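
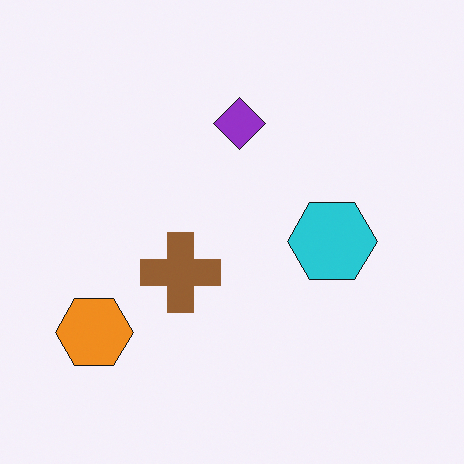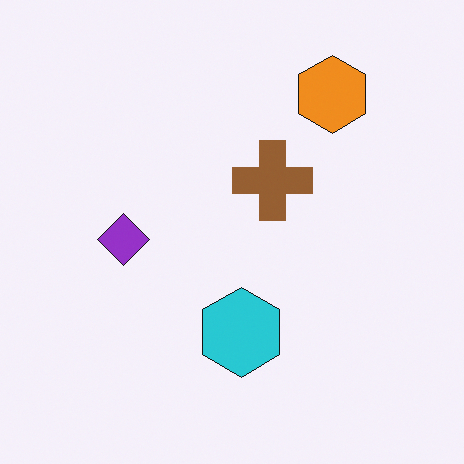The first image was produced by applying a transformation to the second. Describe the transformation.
The transformation is: transposed (reflected across the top-left ↔ bottom-right diagonal).

Shapes have swapped their row and column positions — what was in the top-right is now in the bottom-left — a diagonal reflection.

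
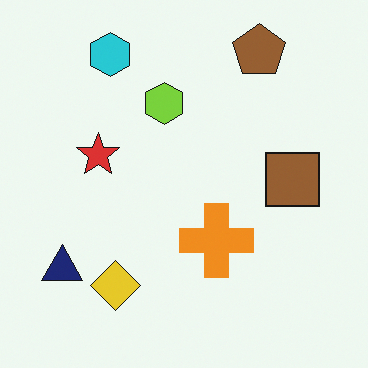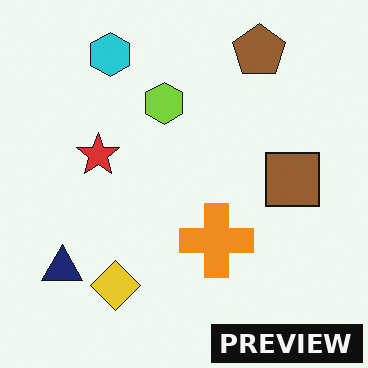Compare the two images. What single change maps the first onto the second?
The second image is the first watermarked with the text "PREVIEW" in the lower-right corner.

A dark label reading "PREVIEW" appears in the lower-right corner.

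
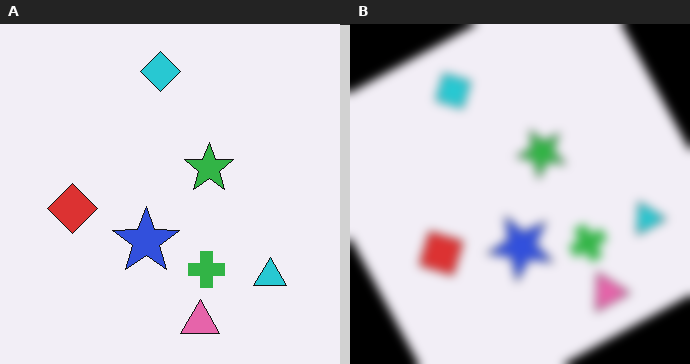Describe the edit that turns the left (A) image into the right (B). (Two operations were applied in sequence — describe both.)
This is the original image rotated counter-clockwise by a clearly visible amount, then strongly gaussian-blurred.

Every shape is tilted by the same angle and the image corners show triangular fill wedges — a whole-image rotation by a non-right angle. Shape edges and outlines are uniformly softened across the whole image.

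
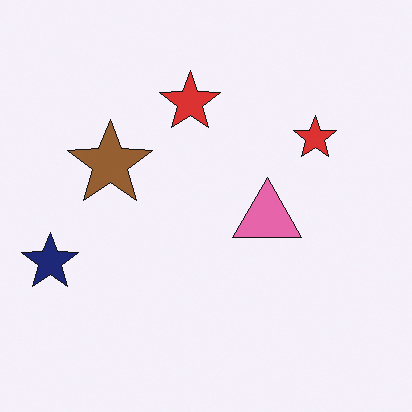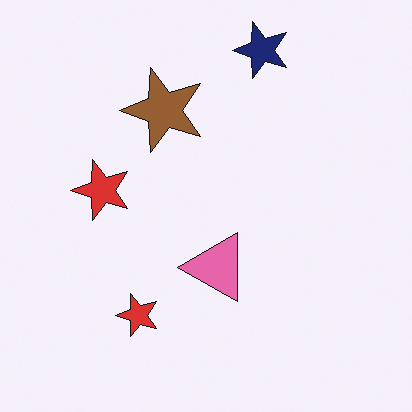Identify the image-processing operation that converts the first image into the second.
Transposed (reflected across the top-left ↔ bottom-right diagonal).

Shapes have swapped their row and column positions — what was in the top-right is now in the bottom-left — a diagonal reflection.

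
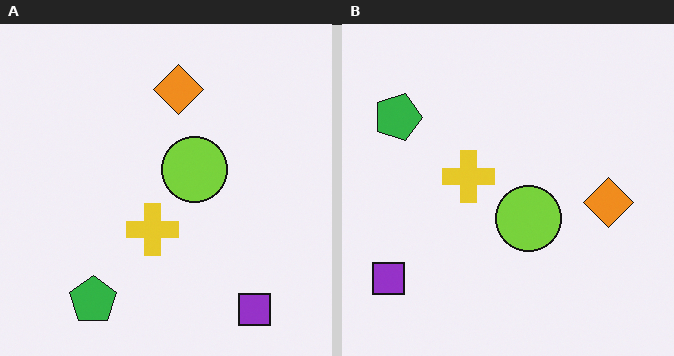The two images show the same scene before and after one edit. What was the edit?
It was rotated 90° clockwise.

The purple square sits in the bottom-right of the left (A) image and the bottom-left of the right (B) — consistent with a whole-image 90° clockwise rotation.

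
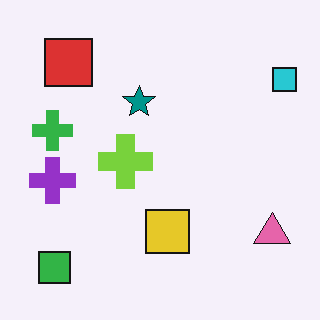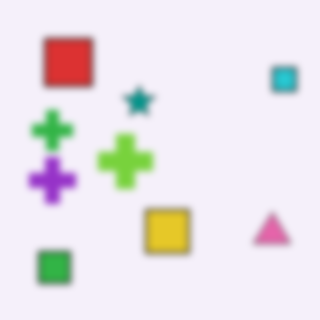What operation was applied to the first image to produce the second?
It was moderately blurred.

Shape edges and outlines are uniformly softened across the whole image.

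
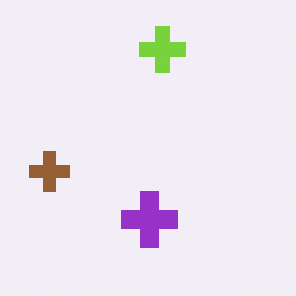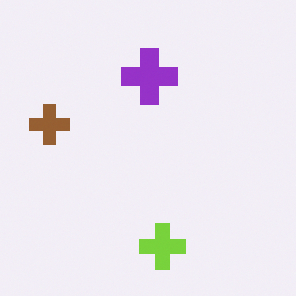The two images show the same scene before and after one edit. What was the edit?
The second image is the first flipped vertically (top ↔ bottom).

The lime cross is in the top of the first image and the bottom of the second — shapes on opposite sides of the horizontal midline have swapped in a mirror flip.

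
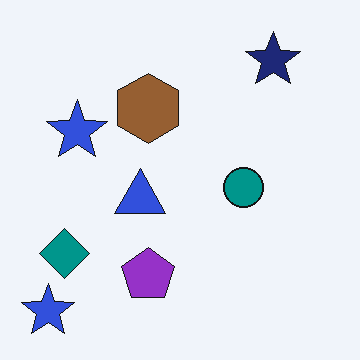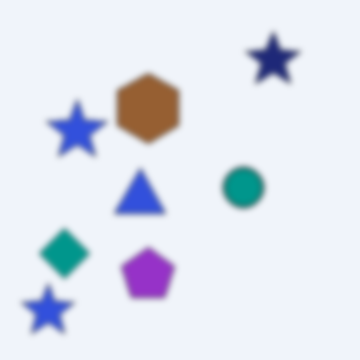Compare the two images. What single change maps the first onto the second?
The second image is the first noticeably gaussian-blurred.

Shape edges and outlines are uniformly softened across the whole image.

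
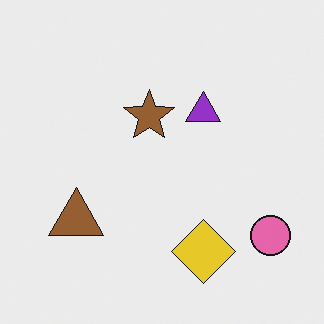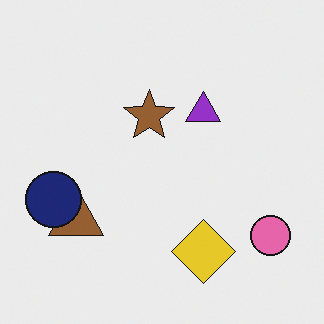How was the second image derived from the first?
This is the original image overlaid with an additional navy circle.

A navy circle appears in the second image that is absent from the first.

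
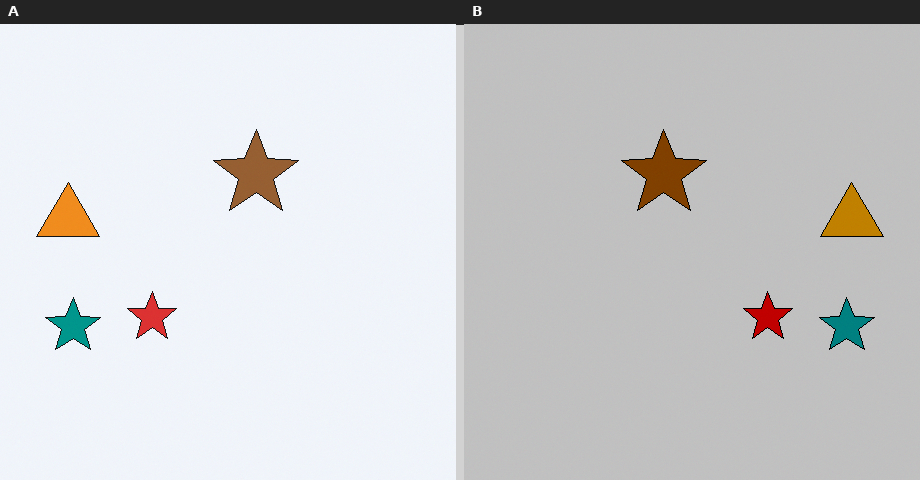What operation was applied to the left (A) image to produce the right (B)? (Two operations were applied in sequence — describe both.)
The transformation is: aggressively posterized, then flipped horizontally (left ↔ right).

Each flat color has snapped to a coarser quantized level — most visibly, the near-white background has dropped to a flat grey. The orange triangle is in the left of the left (A) image and the right of the right (B) — shapes on opposite sides of the vertical midline have swapped in a mirror flip.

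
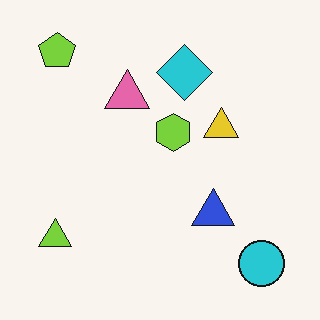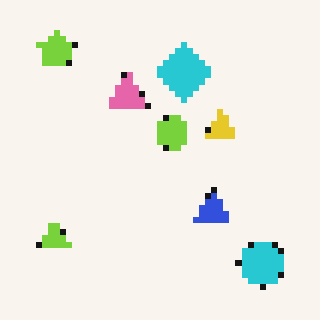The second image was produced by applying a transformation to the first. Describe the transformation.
It was moderately pixelated.

Shapes are reduced to large square blocks; fine edges and outlines are lost — a downscale-then-upscale (mosaic) effect.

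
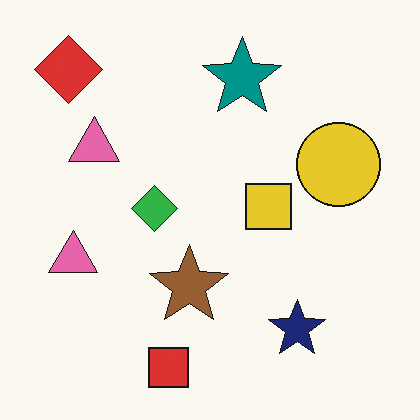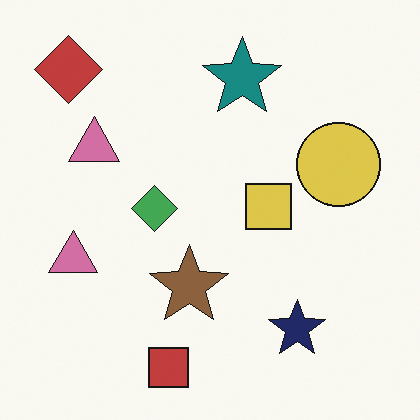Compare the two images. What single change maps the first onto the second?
The transformation is: slightly desaturated.

All colors are more muted and greyish — a global saturation change.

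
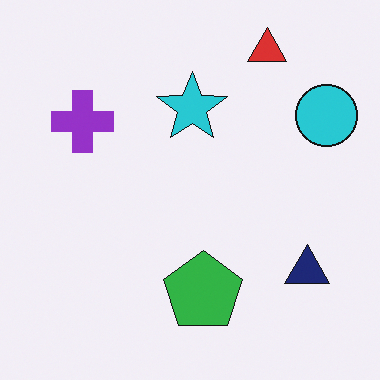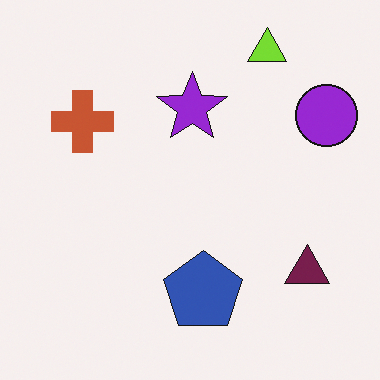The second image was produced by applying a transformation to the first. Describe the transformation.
The second image is the first hue-shifted noticeably.

Every shape's color has rotated by the same amount around the hue wheel — a uniform hue shift.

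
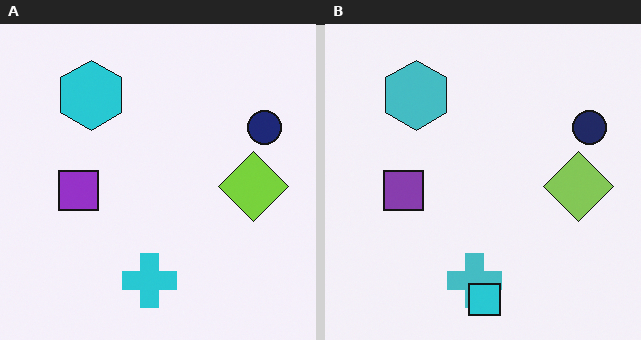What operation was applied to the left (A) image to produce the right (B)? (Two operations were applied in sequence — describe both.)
Slightly desaturated, then overlaid with an additional cyan square.

All colors are more muted and greyish — a global saturation change. A cyan square appears in the right (B) image that is absent from the left (A).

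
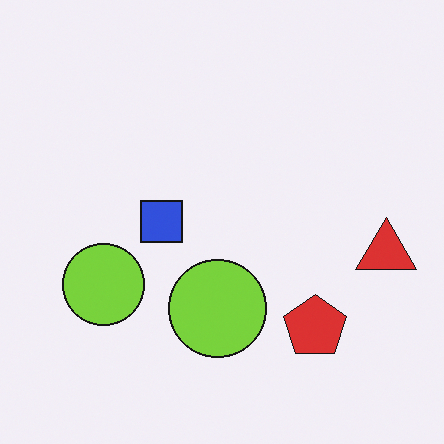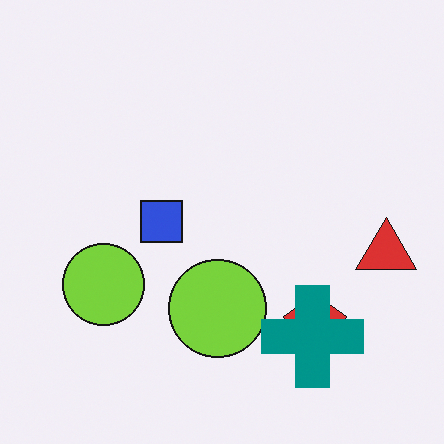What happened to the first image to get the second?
The transformation is: overlaid with an additional teal cross.

A teal cross appears in the second image that is absent from the first.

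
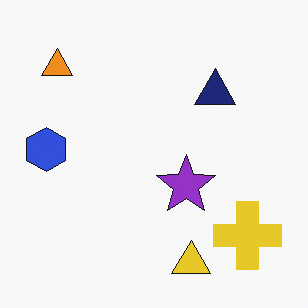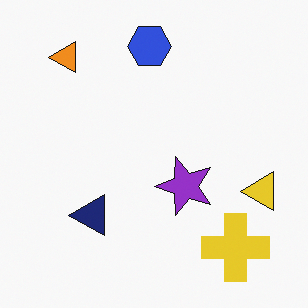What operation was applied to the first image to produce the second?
The second image is the first transposed (reflected across the top-left ↔ bottom-right diagonal).

Shapes have swapped their row and column positions — what was in the top-right is now in the bottom-left — a diagonal reflection.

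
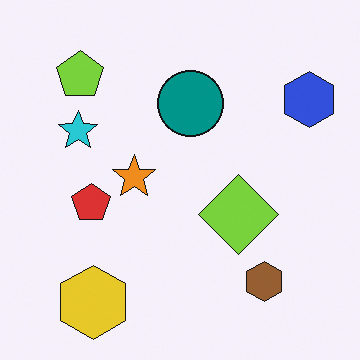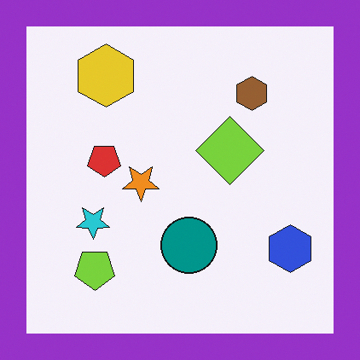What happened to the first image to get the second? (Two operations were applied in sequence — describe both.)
The second image is the first flipped vertically (top ↔ bottom), then framed with a purple border.

The yellow hexagon is in the bottom-left of the first image and the top-left of the second — shapes on opposite sides of the horizontal midline have swapped in a mirror flip. A solid purple frame runs around the edge of the second image, with the content slightly shrunk inside it.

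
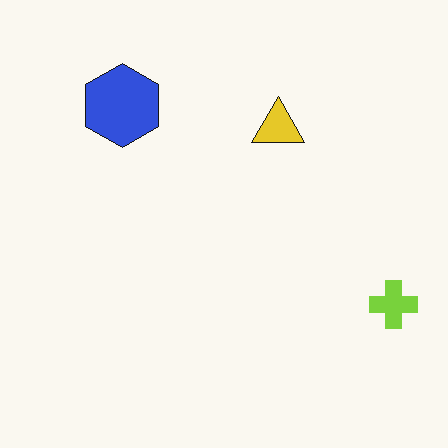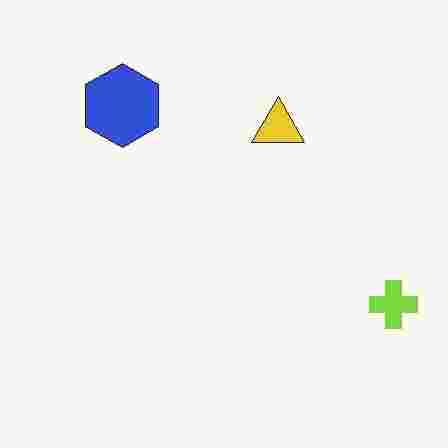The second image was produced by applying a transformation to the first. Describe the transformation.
Degraded with heavy JPEG compression.

Blocky 8×8 compression artifacts appear around shape edges and the flat background shows ringing — characteristic JPEG degradation.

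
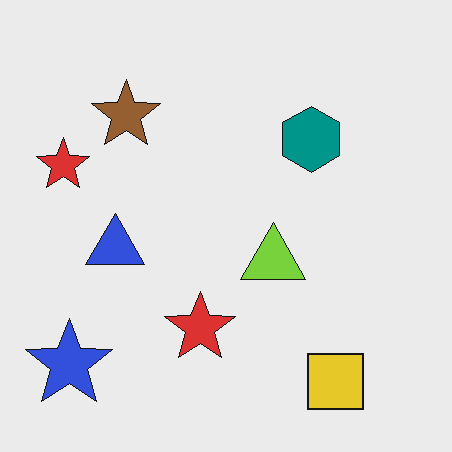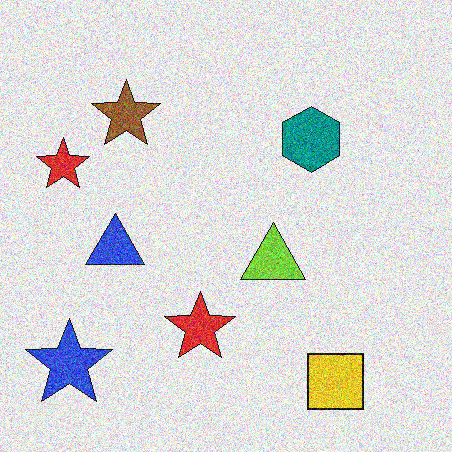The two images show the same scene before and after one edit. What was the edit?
Degraded with a thick layer of grain.

Random speckle covers the whole image, including the flat background.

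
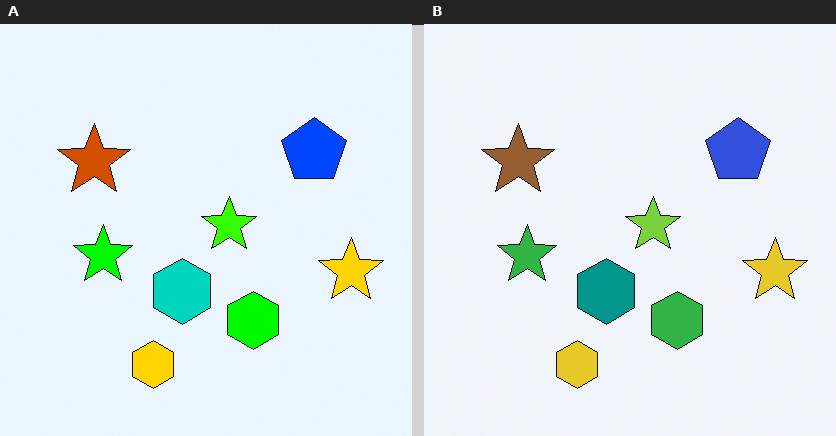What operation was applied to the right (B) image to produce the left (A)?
It was made much more vivid (saturation change).

All colors are more vivid — a global saturation change.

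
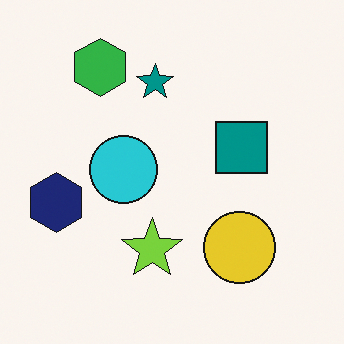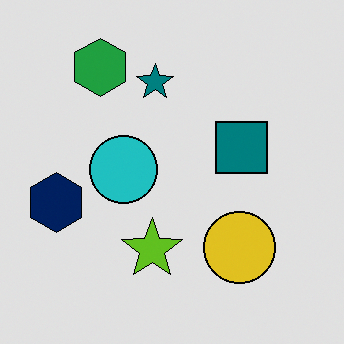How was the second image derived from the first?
Moderately posterized.

Each flat color has snapped to a coarser quantized level — most visibly, the near-white background has dropped to a flat grey.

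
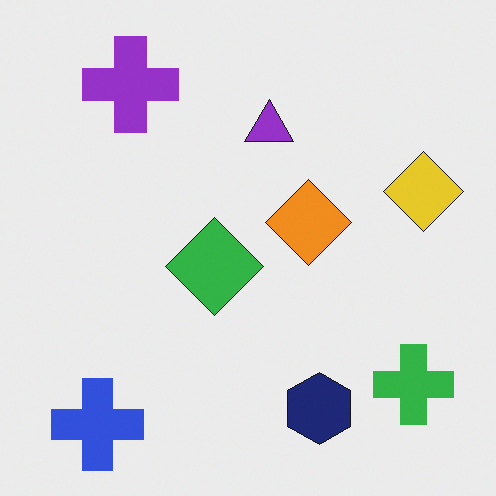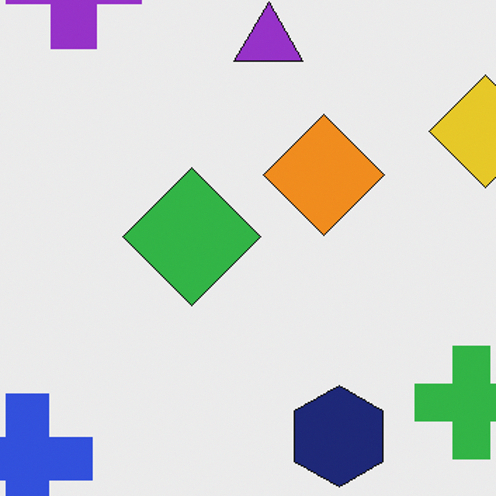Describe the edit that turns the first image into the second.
It was cropped slightly and scaled back up.

The visible shapes are larger and the field of view is narrower; shapes near the original edges may be partly or wholly outside the frame — a crop-and-rescale.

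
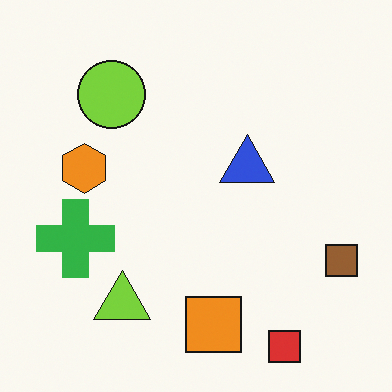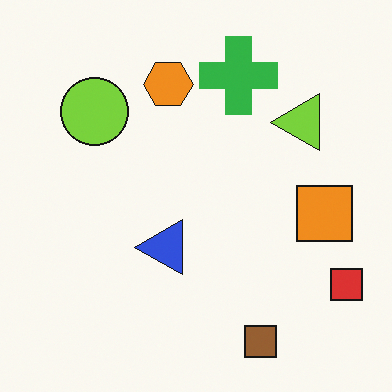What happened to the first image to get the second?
This is the original image transposed (reflected across the top-left ↔ bottom-right diagonal).

Shapes have swapped their row and column positions — what was in the top-right is now in the bottom-left — a diagonal reflection.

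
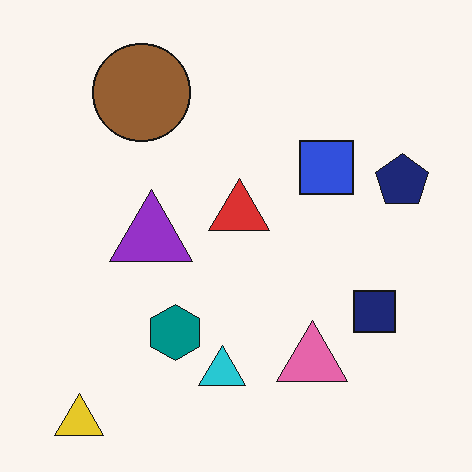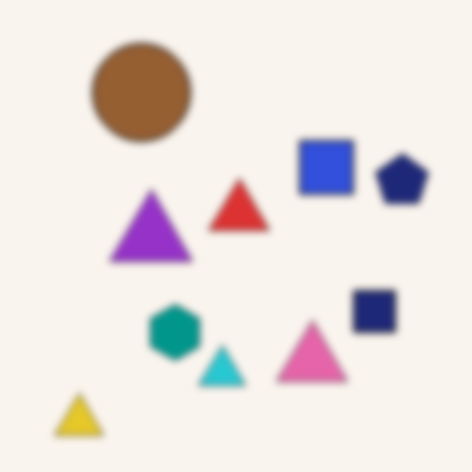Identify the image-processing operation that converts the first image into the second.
The second image is the first moderately blurred.

Shape edges and outlines are uniformly softened across the whole image.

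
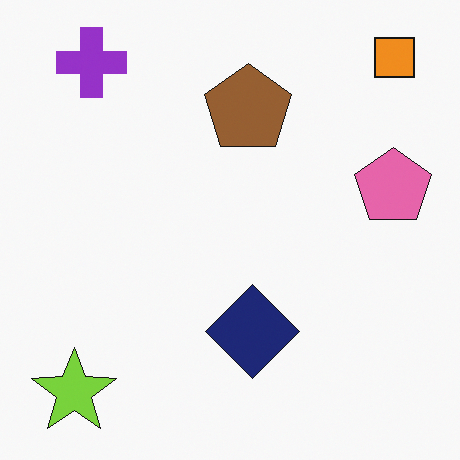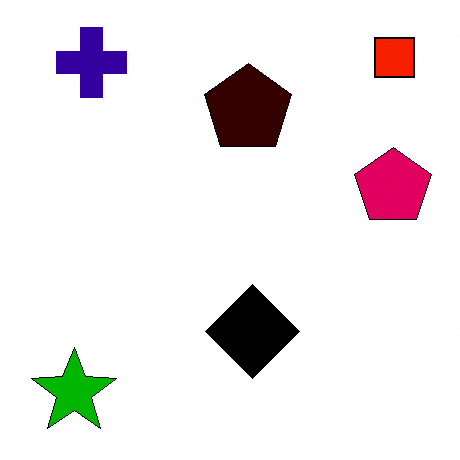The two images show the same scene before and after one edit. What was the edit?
This is the original image boosted in contrast.

Tones are pushed away from mid-grey across the whole image — a global contrast change.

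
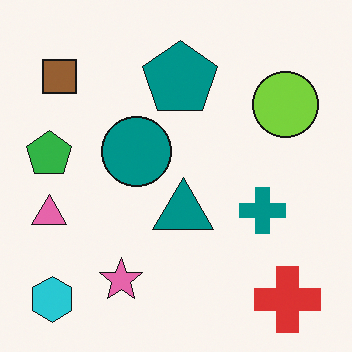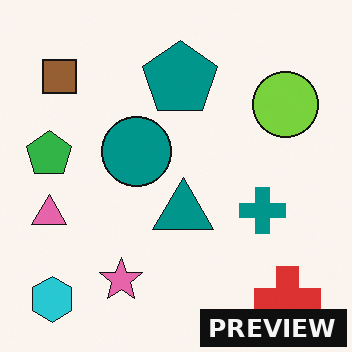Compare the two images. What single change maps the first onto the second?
The image was watermarked with the text "PREVIEW" in the lower-right corner.

A dark label reading "PREVIEW" appears in the lower-right corner.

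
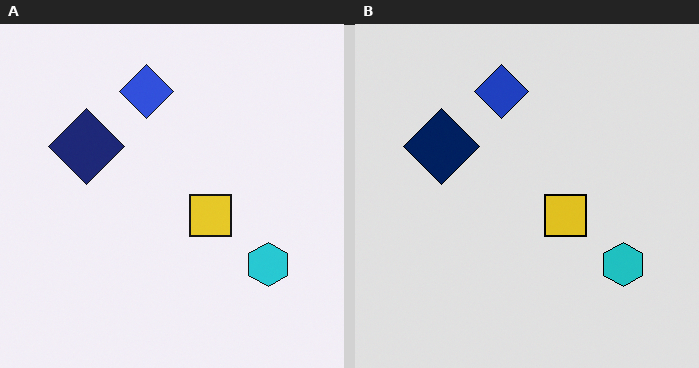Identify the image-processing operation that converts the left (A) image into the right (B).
The transformation is: moderately posterized.

Each flat color has snapped to a coarser quantized level — most visibly, the near-white background has dropped to a flat grey.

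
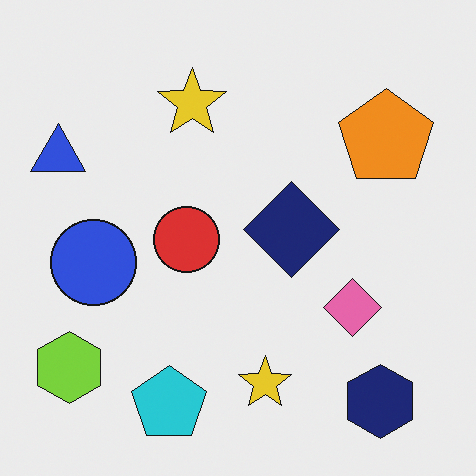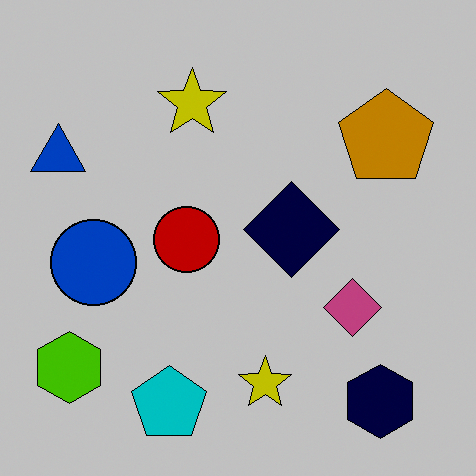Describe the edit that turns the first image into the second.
The second image is the first aggressively posterized.

Each flat color has snapped to a coarser quantized level — most visibly, the near-white background has dropped to a flat grey.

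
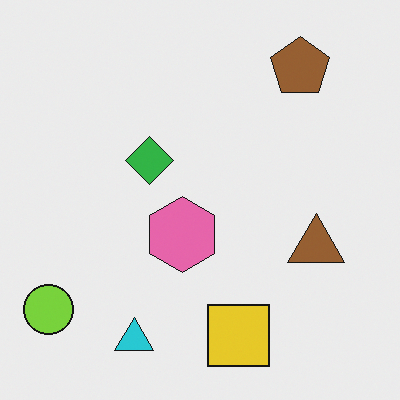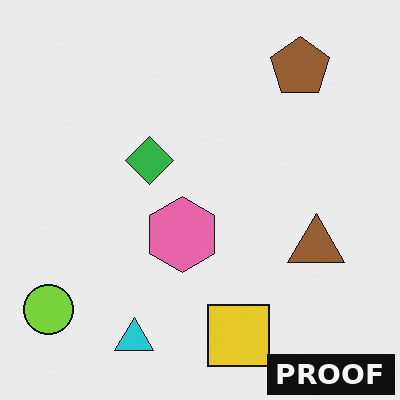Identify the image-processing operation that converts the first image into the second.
This is the original image watermarked with the text "PROOF" in the lower-right corner.

A dark label reading "PROOF" appears in the lower-right corner.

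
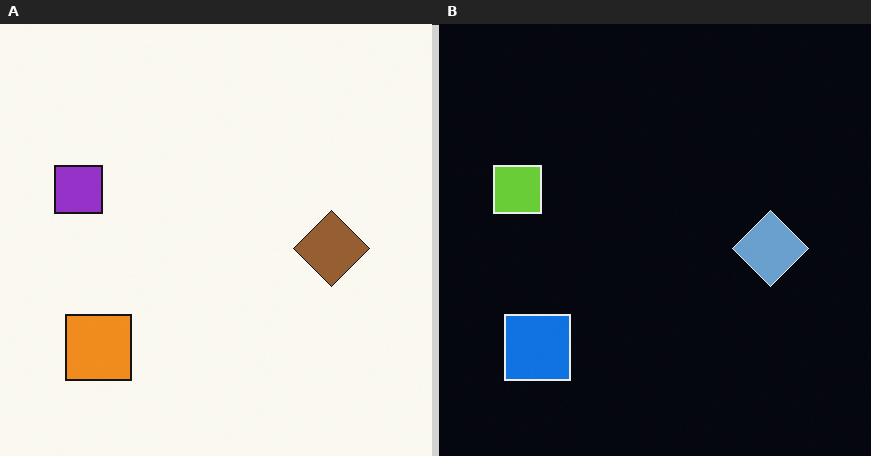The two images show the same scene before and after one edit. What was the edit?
The right (B) image is the left (A) color-inverted (negative).

The light background has become dark and every shape's color is its complement — a photographic negative.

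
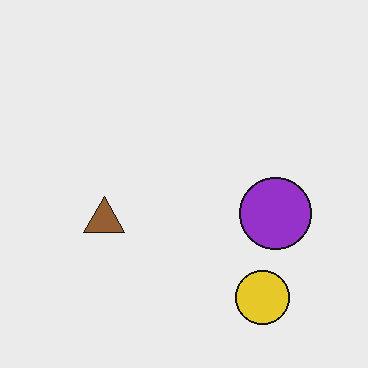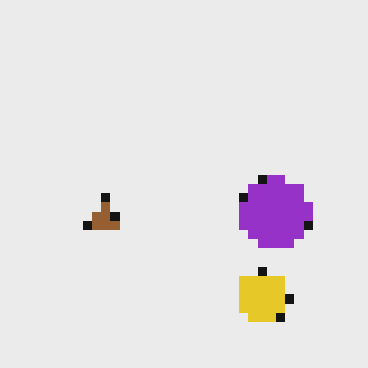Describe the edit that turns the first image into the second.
This is the original image coarsely pixelated.

Shapes are reduced to large square blocks; fine edges and outlines are lost — a downscale-then-upscale (mosaic) effect.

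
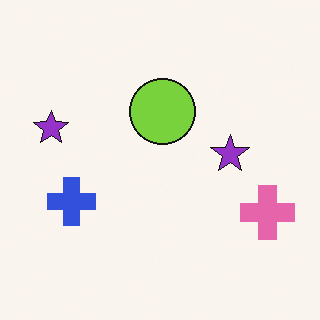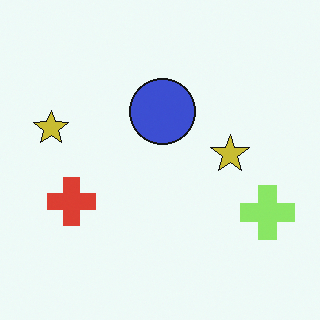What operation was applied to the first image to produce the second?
The second image is the first hue-shifted noticeably.

Every shape's color has rotated by the same amount around the hue wheel — a uniform hue shift.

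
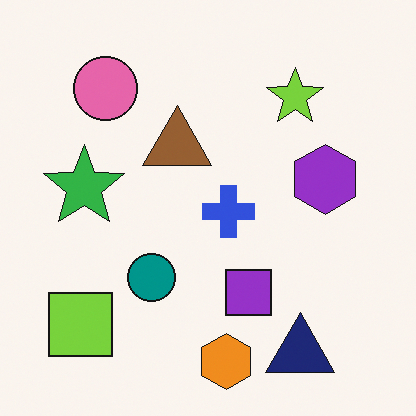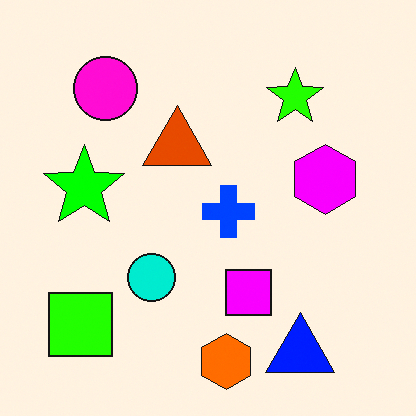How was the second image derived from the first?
The second image is the first heavily oversaturated.

All colors are more vivid — a global saturation change.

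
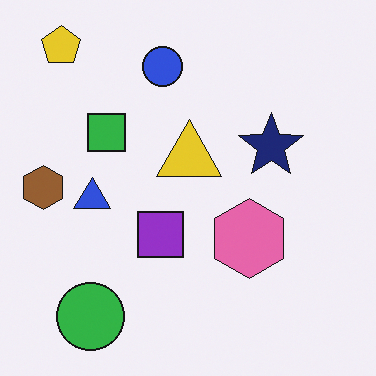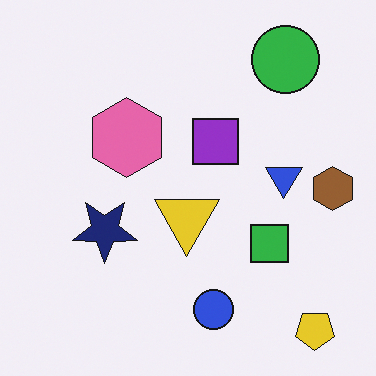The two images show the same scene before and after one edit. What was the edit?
The second image is the first rotated 180°.

The yellow pentagon sits in the top-left of the first image and the bottom-right of the second — consistent with a whole-image 180° rotation.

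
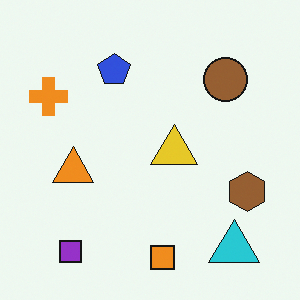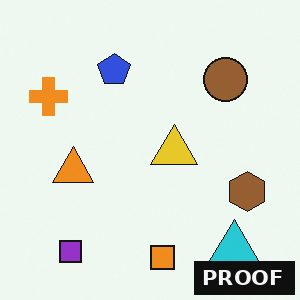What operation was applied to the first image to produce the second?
The second image is the first watermarked with the text "PROOF" in the lower-right corner.

A dark label reading "PROOF" appears in the lower-right corner.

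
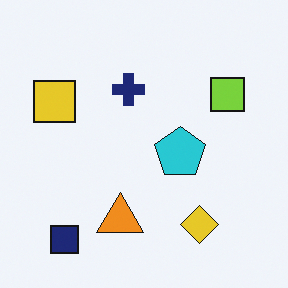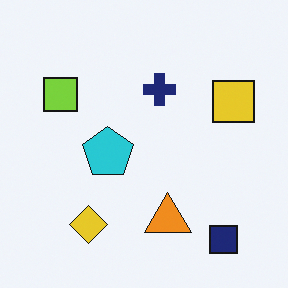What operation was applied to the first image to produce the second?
This is the original image flipped horizontally (left ↔ right).

The yellow square is in the left of the first image and the right of the second — shapes on opposite sides of the vertical midline have swapped in a mirror flip.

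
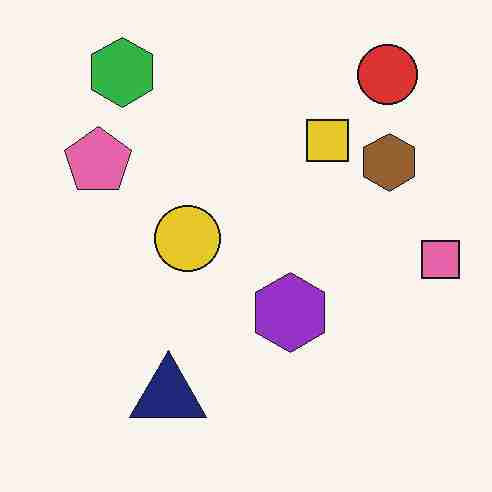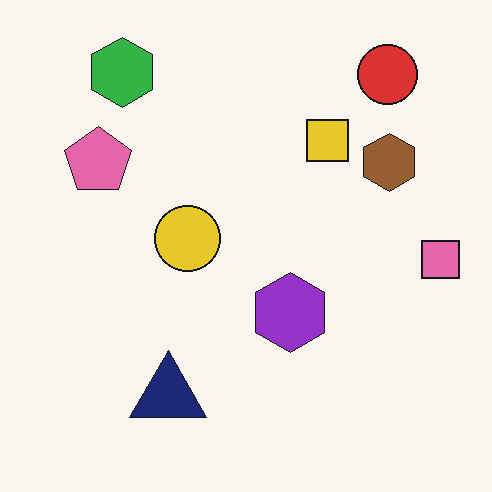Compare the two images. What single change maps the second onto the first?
The first image is the second degraded with heavy JPEG compression.

Blocky 8×8 compression artifacts appear around shape edges and the flat background shows ringing — characteristic JPEG degradation.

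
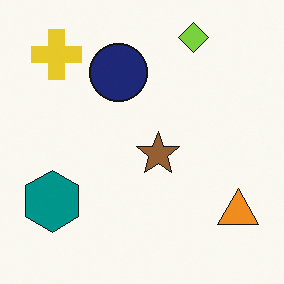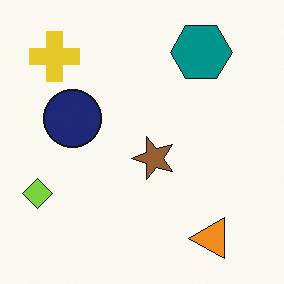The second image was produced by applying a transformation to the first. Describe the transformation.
The transformation is: transposed (reflected across the top-left ↔ bottom-right diagonal).

Shapes have swapped their row and column positions — what was in the top-right is now in the bottom-left — a diagonal reflection.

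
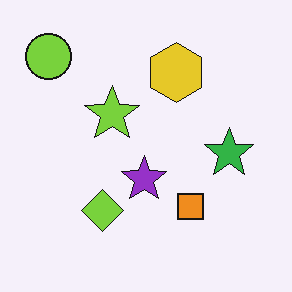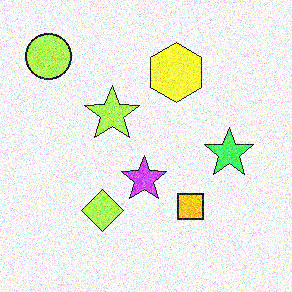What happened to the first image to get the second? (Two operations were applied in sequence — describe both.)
Substantially brightened, then degraded with strong gaussian noise.

Every pixel — background and shapes alike — is uniformly brightened. Random speckle covers the whole image, including the flat background.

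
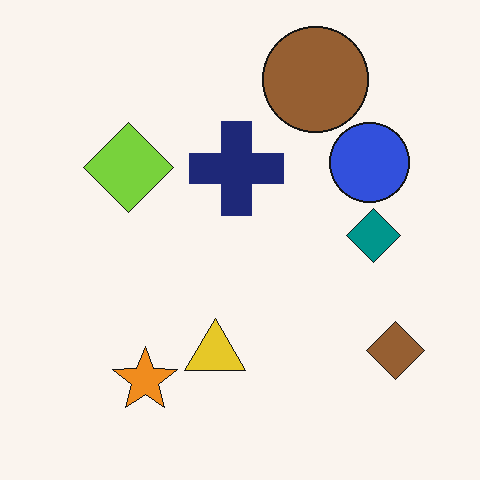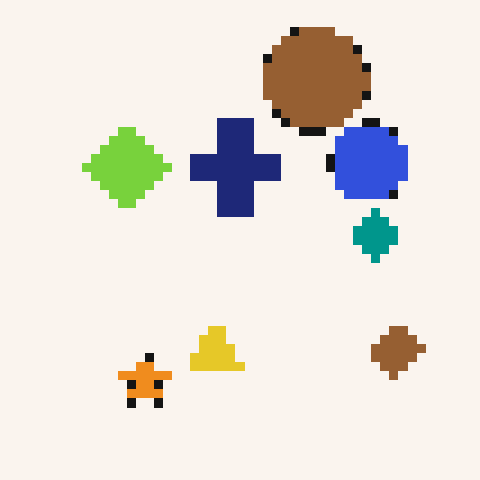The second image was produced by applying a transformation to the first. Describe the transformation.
This is the original image coarsely pixelated.

Shapes are reduced to large square blocks; fine edges and outlines are lost — a downscale-then-upscale (mosaic) effect.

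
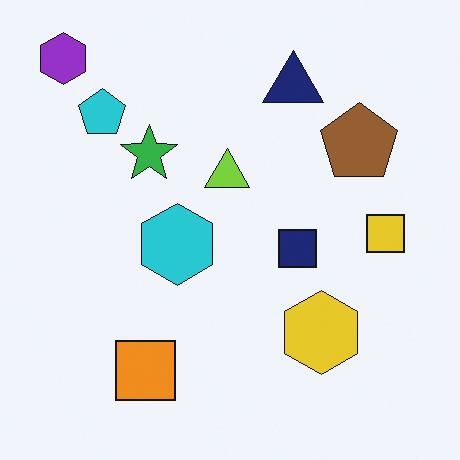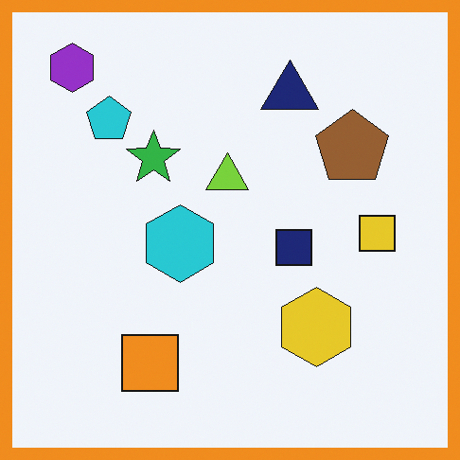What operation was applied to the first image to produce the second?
Framed with a orange border.

A solid orange frame runs around the edge of the second image, with the content slightly shrunk inside it.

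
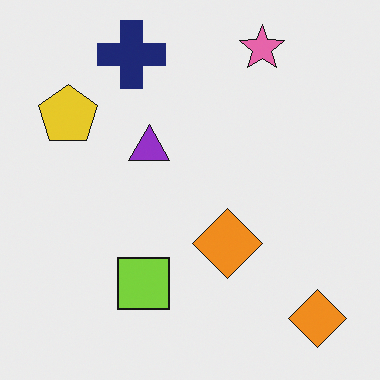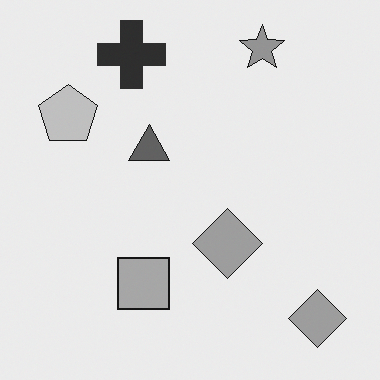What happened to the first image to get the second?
The transformation is: converted to grayscale.

All color is removed — every shape is now a shade of grey.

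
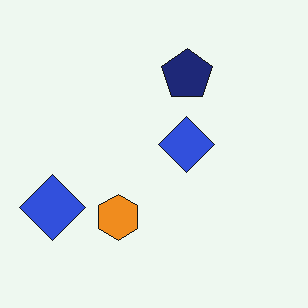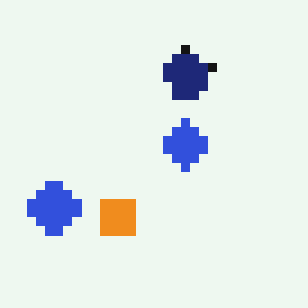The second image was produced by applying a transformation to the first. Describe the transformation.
It was coarsely pixelated.

Shapes are reduced to large square blocks; fine edges and outlines are lost — a downscale-then-upscale (mosaic) effect.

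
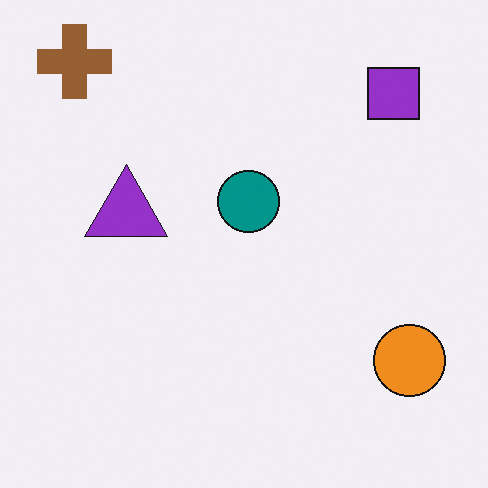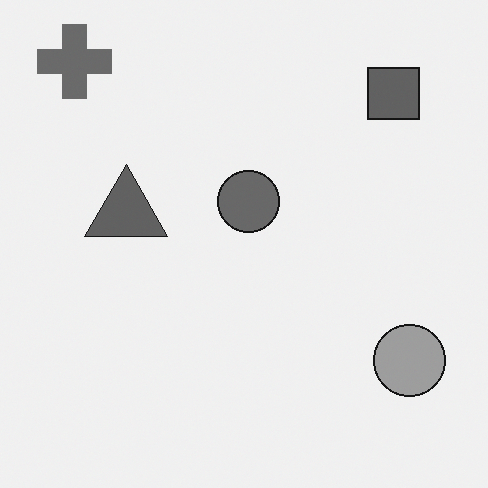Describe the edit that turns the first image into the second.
The transformation is: converted to grayscale.

All color is removed — every shape is now a shade of grey.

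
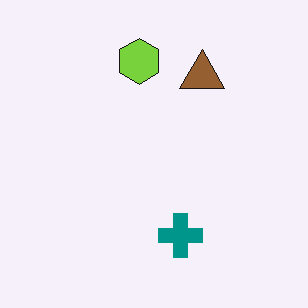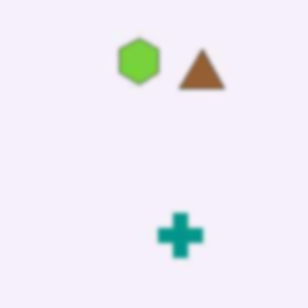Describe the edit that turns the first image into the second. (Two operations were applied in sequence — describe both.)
It was given moderate JPEG compression, then lightly blurred.

Blocky 8×8 compression artifacts appear around shape edges and the flat background shows ringing — characteristic JPEG degradation. Shape edges and outlines are uniformly softened across the whole image.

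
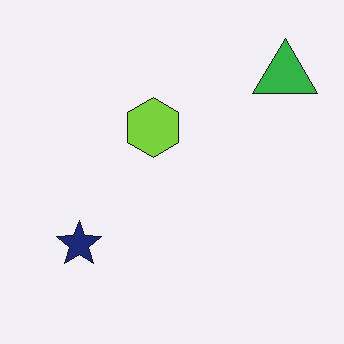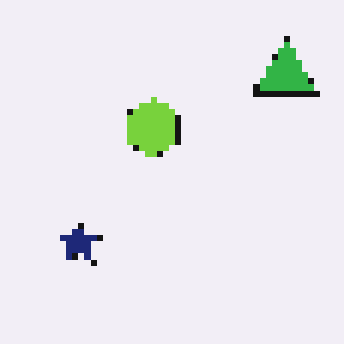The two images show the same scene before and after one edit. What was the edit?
This is the original image moderately pixelated.

Shapes are reduced to large square blocks; fine edges and outlines are lost — a downscale-then-upscale (mosaic) effect.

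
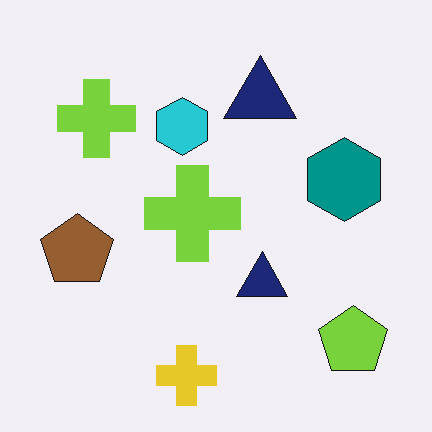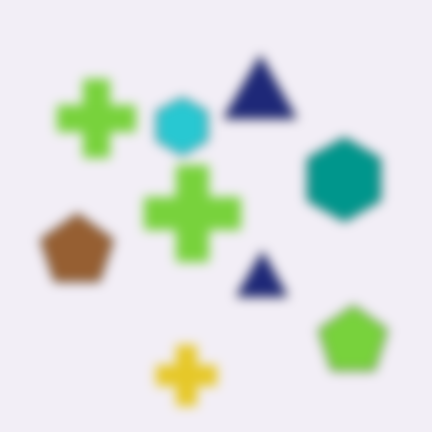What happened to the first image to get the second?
The image was strongly gaussian-blurred.

Shape edges and outlines are uniformly softened across the whole image.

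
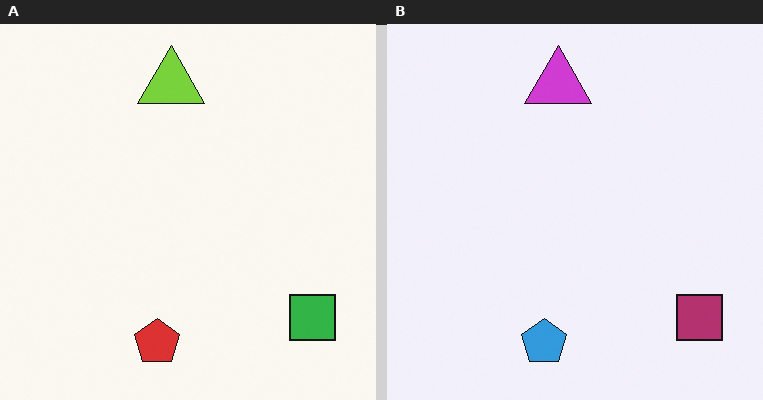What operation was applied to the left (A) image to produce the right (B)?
The image was hue-shifted by a large amount.

Every shape's color has rotated by the same amount around the hue wheel — a uniform hue shift.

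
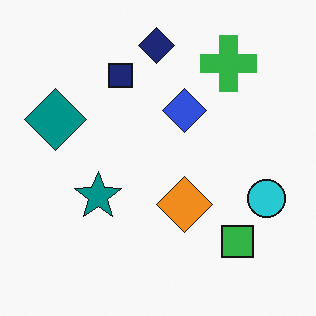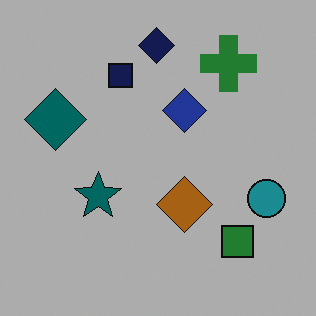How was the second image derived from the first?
Darkened a lot.

Every pixel — background and shapes alike — is uniformly darkened.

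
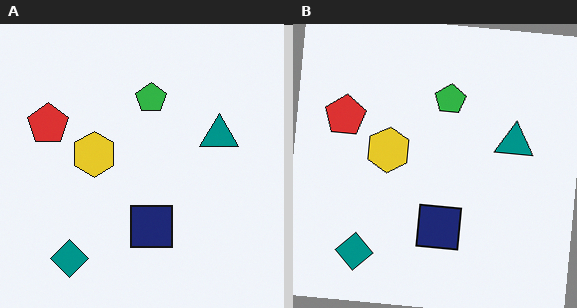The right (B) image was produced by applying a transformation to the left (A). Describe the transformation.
This is the original image rotated clockwise by a slight angle.

Every shape is tilted by the same angle and the image corners show triangular fill wedges — a whole-image rotation by a non-right angle.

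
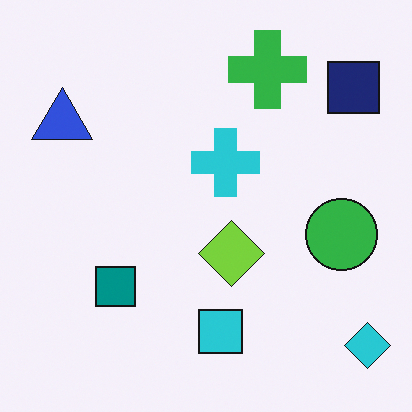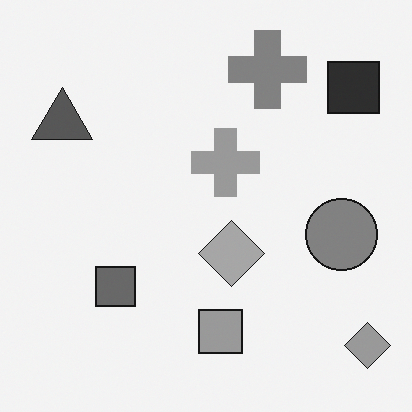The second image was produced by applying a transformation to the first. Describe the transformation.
The image was converted to grayscale.

All color is removed — every shape is now a shade of grey.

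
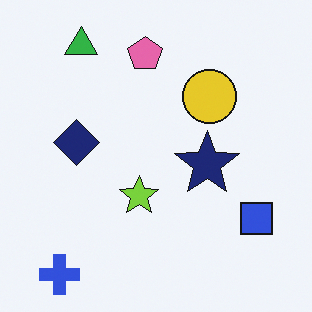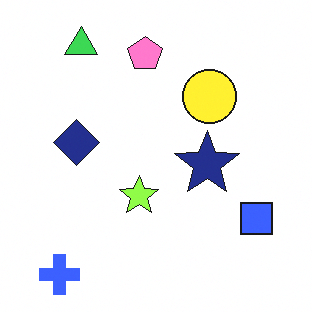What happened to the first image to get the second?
Brightened a little.

Every pixel — background and shapes alike — is uniformly brightened.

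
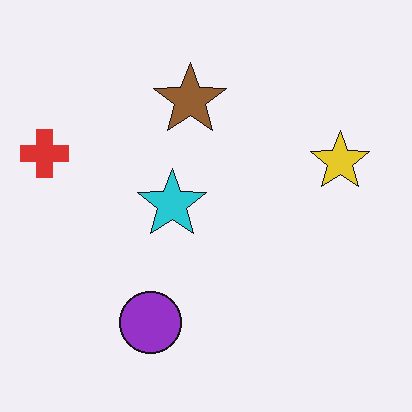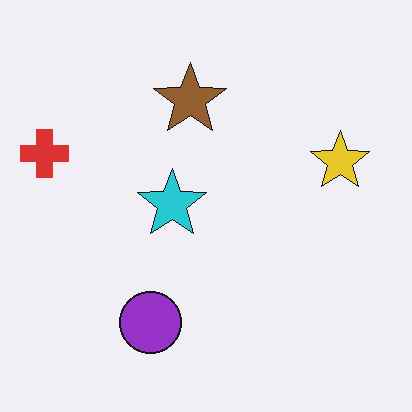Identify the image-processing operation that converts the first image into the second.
The transformation is: given moderate JPEG compression.

Blocky 8×8 compression artifacts appear around shape edges and the flat background shows ringing — characteristic JPEG degradation.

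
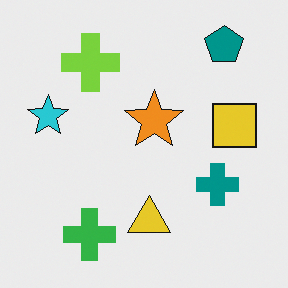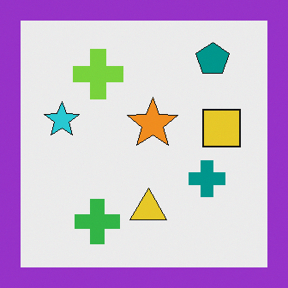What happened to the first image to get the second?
This is the original image framed with a purple border.

A solid purple frame runs around the edge of the second image, with the content slightly shrunk inside it.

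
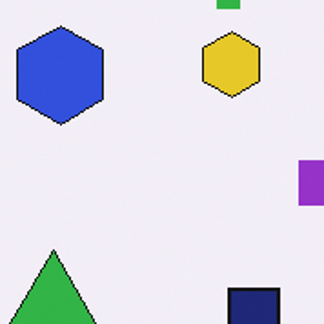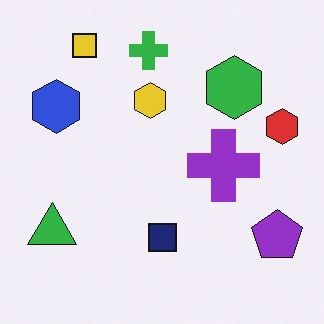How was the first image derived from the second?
It was cropped to a noticeably smaller region and rescaled.

The visible shapes are larger and the field of view is narrower; shapes near the original edges may be partly or wholly outside the frame — a crop-and-rescale.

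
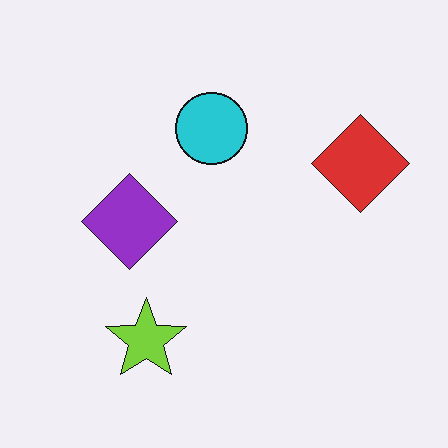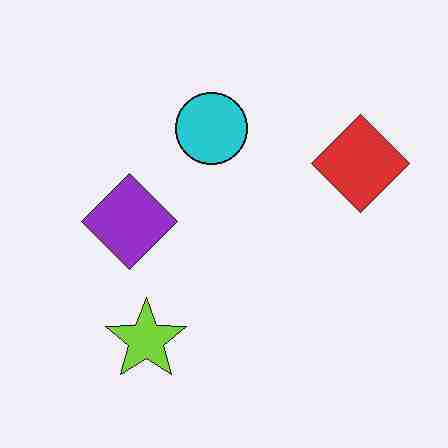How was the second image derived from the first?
Heavily JPEG-compressed with obvious blocking artifacts.

Blocky 8×8 compression artifacts appear around shape edges and the flat background shows ringing — characteristic JPEG degradation.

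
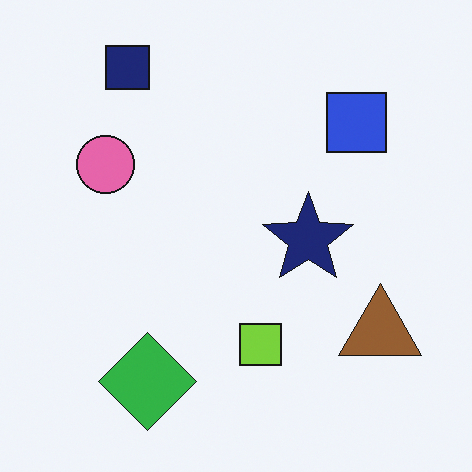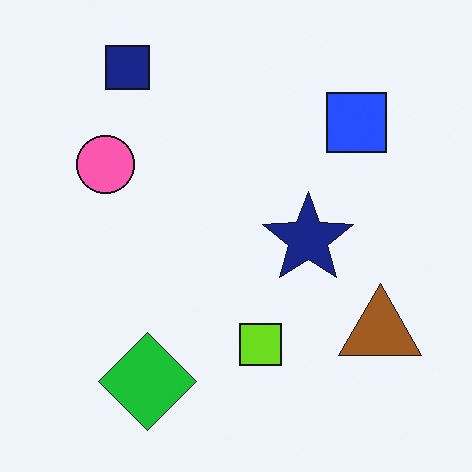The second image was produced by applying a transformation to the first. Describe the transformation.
It was slightly oversaturated.

All colors are more vivid — a global saturation change.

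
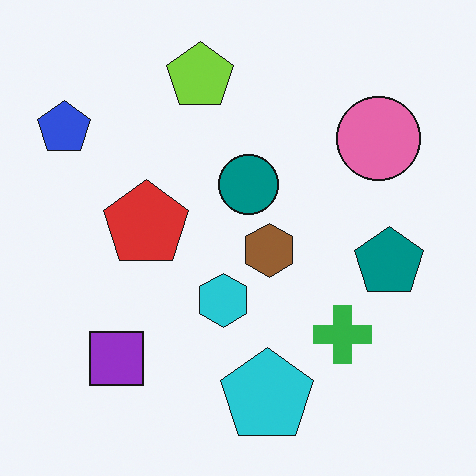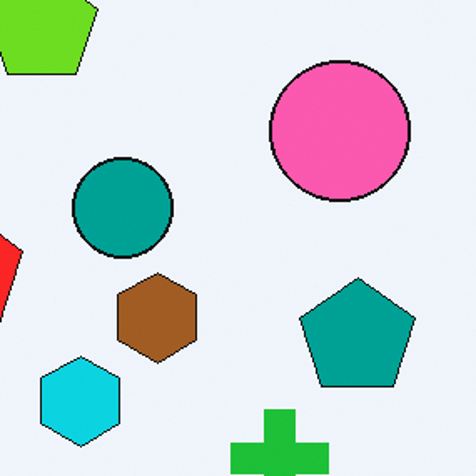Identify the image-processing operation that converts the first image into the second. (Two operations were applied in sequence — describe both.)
It was cropped tightly and scaled back up, then slightly oversaturated.

The visible shapes are larger and the field of view is narrower; shapes near the original edges may be partly or wholly outside the frame — a crop-and-rescale. All colors are more vivid — a global saturation change.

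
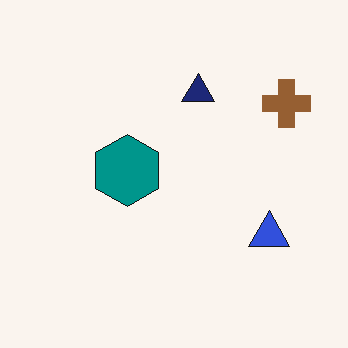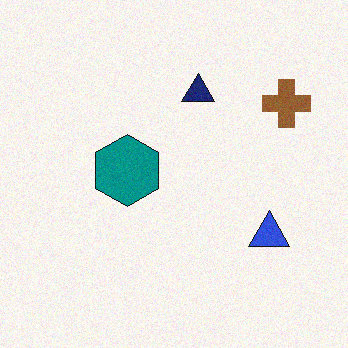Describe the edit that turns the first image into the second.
It was degraded with subtle gaussian noise.

Random speckle covers the whole image, including the flat background.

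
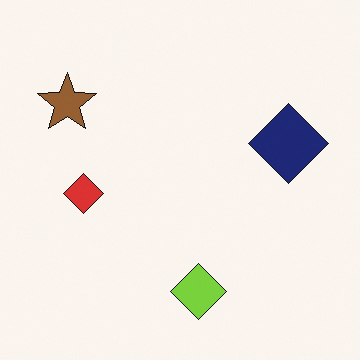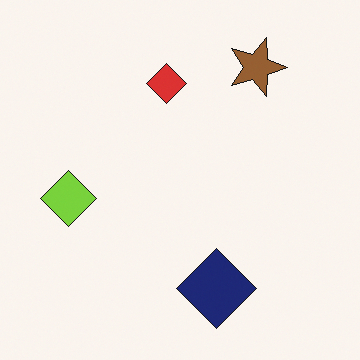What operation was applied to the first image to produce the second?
This is the original image rotated 90° clockwise.

The brown star sits in the top-left of the first image and the top-right of the second — consistent with a whole-image 90° clockwise rotation.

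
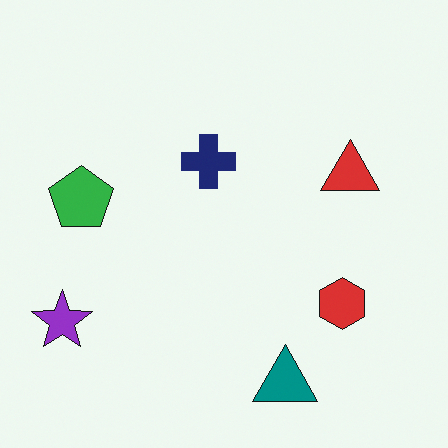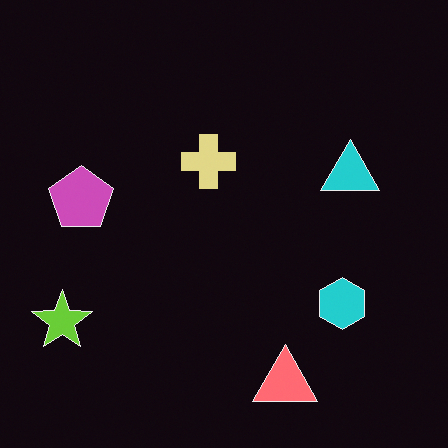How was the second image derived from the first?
The second image is the first color-inverted (negative).

The light background has become dark and every shape's color is its complement — a photographic negative.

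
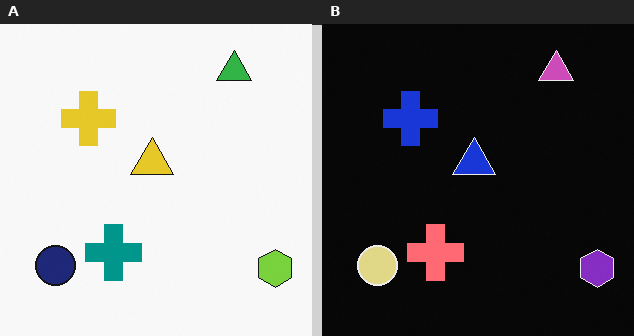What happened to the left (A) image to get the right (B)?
Color-inverted (negative).

The light background has become dark and every shape's color is its complement — a photographic negative.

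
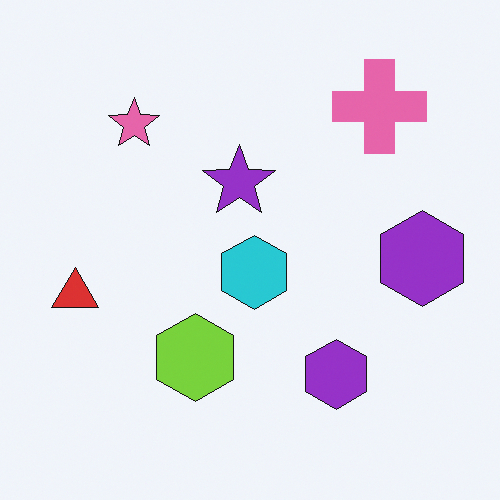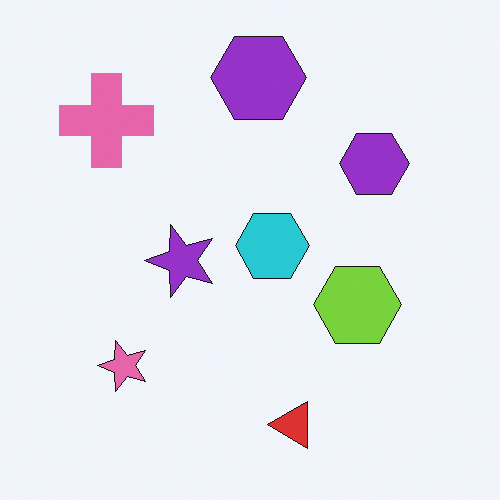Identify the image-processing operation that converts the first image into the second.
The image was rotated 90° counter-clockwise.

The pink cross sits in the top-right of the first image and the top-left of the second — consistent with a whole-image 90° counter-clockwise rotation.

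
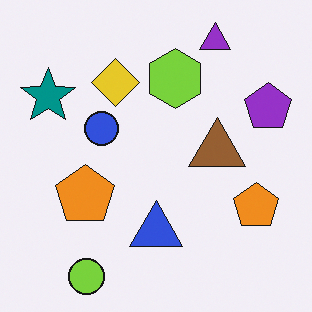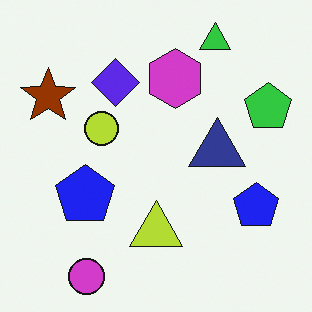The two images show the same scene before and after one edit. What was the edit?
The image was hue-shifted by a large amount.

Every shape's color has rotated by the same amount around the hue wheel — a uniform hue shift.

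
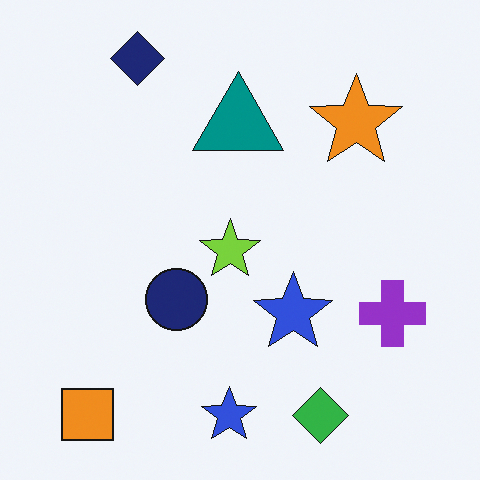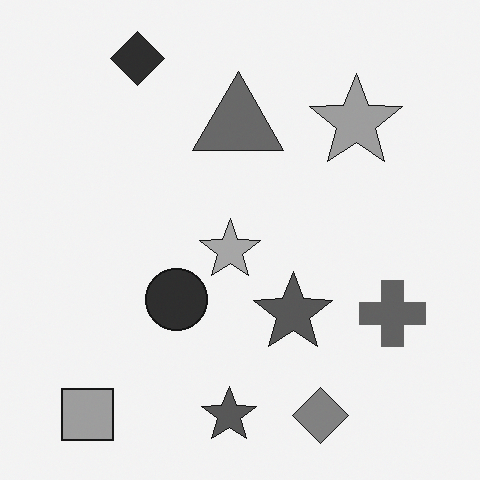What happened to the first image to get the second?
This is the original image converted to grayscale.

All color is removed — every shape is now a shade of grey.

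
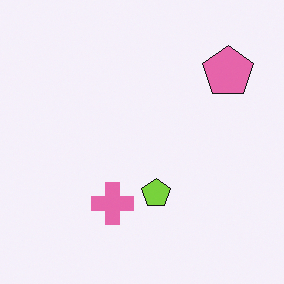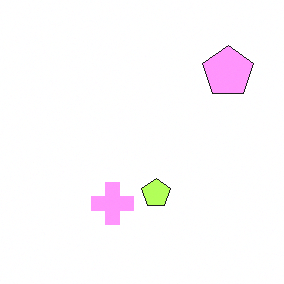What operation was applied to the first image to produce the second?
Substantially brightened.

Every pixel — background and shapes alike — is uniformly brightened.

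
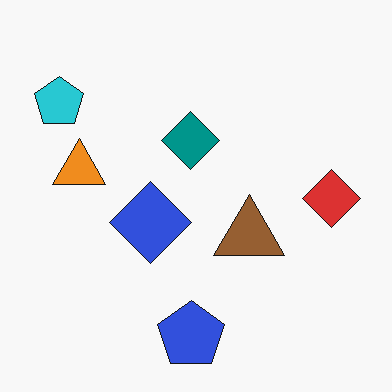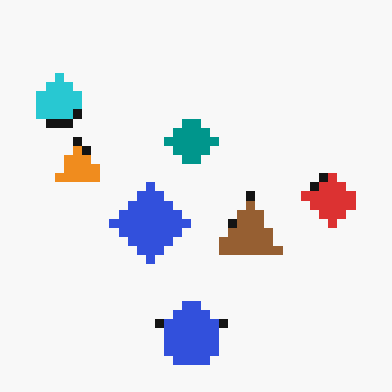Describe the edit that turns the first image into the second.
The image was heavily pixelated into large blocks.

Shapes are reduced to large square blocks; fine edges and outlines are lost — a downscale-then-upscale (mosaic) effect.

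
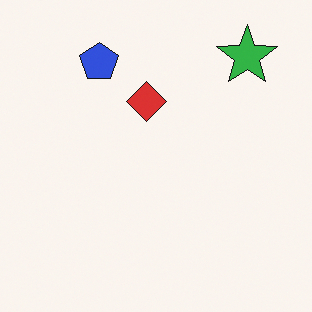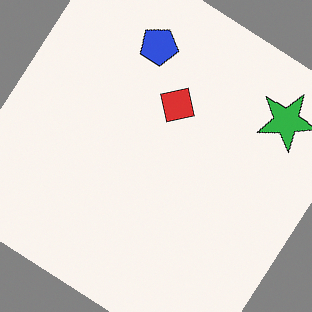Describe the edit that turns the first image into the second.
This is the original image rotated clockwise by a large amount — several tens of degrees.

Every shape is tilted by the same angle and the image corners show triangular fill wedges — a whole-image rotation by a non-right angle.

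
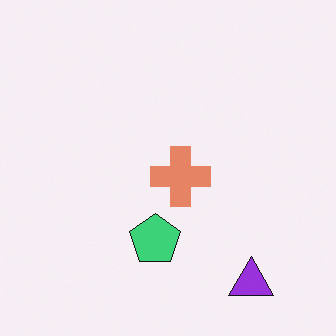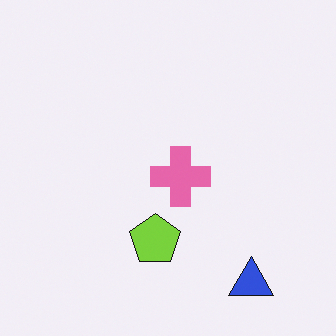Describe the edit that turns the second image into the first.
The transformation is: hue-shifted by a small amount.

Every shape's color has rotated by the same amount around the hue wheel — a uniform hue shift.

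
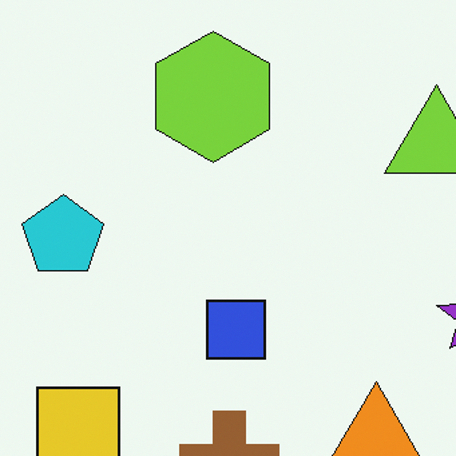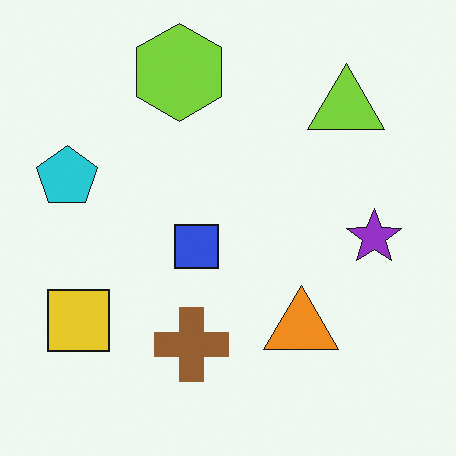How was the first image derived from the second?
The first image is the second cropped to a modestly smaller region and rescaled.

The visible shapes are larger and the field of view is narrower; shapes near the original edges may be partly or wholly outside the frame — a crop-and-rescale.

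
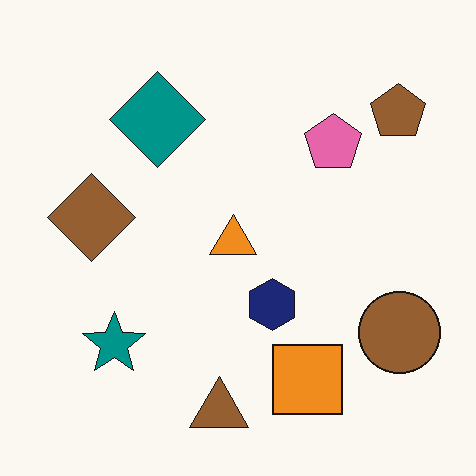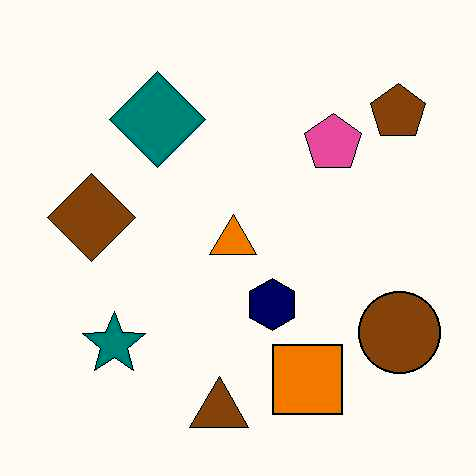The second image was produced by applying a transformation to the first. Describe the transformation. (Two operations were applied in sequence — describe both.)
This is the original image JPEG-compressed with visible artifacts, then given slightly increased contrast.

Blocky 8×8 compression artifacts appear around shape edges and the flat background shows ringing — characteristic JPEG degradation. Tones are pushed away from mid-grey across the whole image — a global contrast change.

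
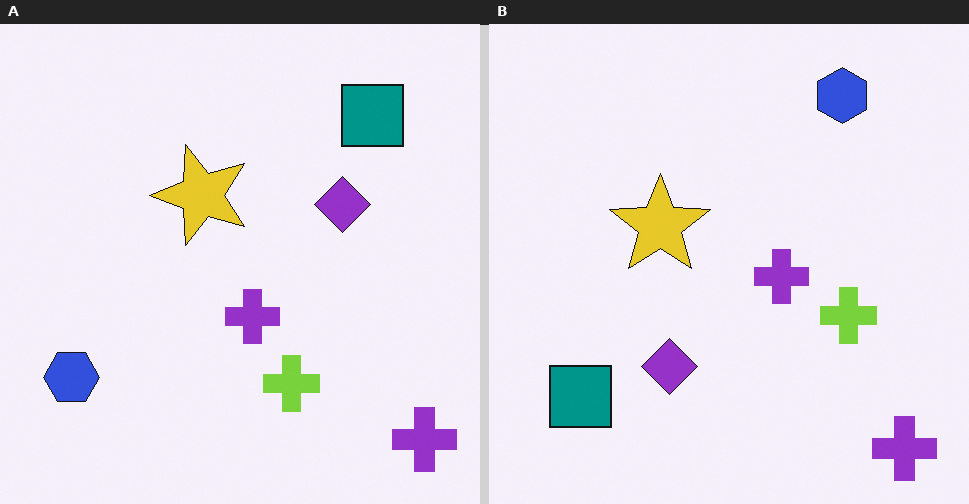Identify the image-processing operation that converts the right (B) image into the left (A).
The transformation is: transposed (reflected across the top-left ↔ bottom-right diagonal).

Shapes have swapped their row and column positions — what was in the top-right is now in the bottom-left — a diagonal reflection.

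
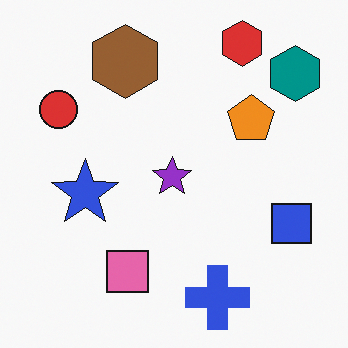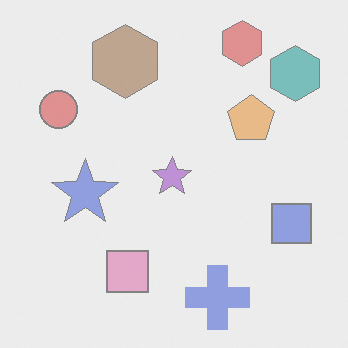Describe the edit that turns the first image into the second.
The transformation is: washed out (contrast reduced).

Tones are pushed toward mid-grey across the whole image — a global contrast change.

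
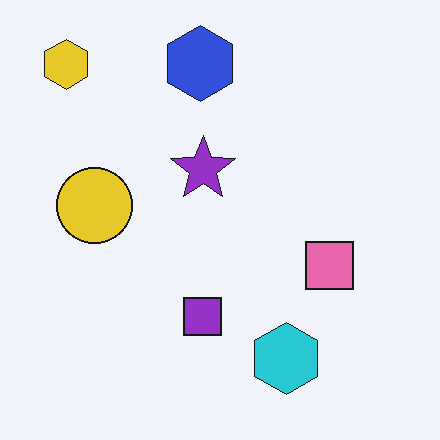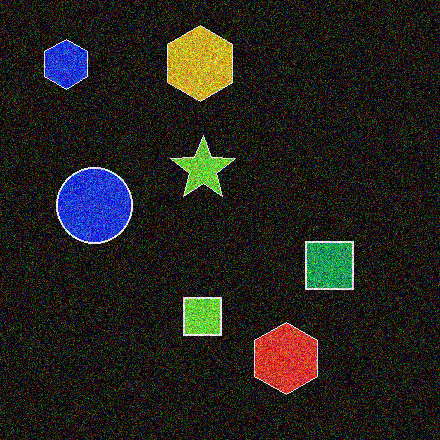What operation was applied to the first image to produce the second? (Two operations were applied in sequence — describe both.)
The second image is the first degraded with strong gaussian noise, then color-inverted (negative).

Random speckle covers the whole image, including the flat background. The light background has become dark and every shape's color is its complement — a photographic negative.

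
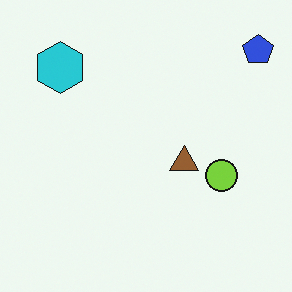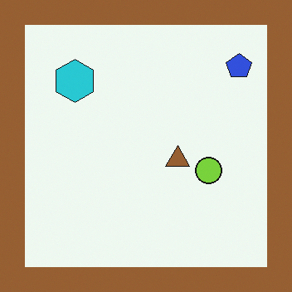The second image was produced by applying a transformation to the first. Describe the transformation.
Framed with a brown border.

A solid brown frame runs around the edge of the second image, with the content slightly shrunk inside it.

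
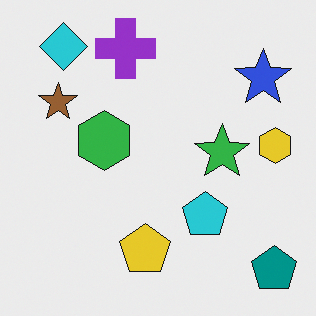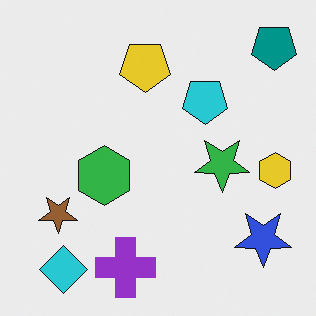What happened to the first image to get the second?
This is the original image flipped vertically (top ↔ bottom).

The cyan diamond is in the top-left of the first image and the bottom-left of the second — shapes on opposite sides of the horizontal midline have swapped in a mirror flip.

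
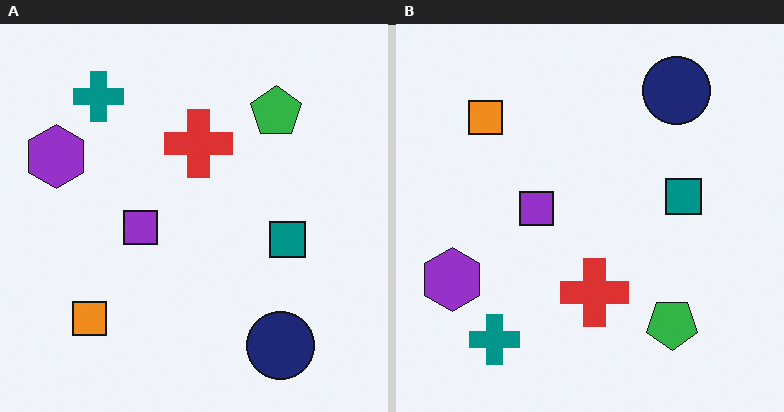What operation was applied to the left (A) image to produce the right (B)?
This is the original image flipped vertically (top ↔ bottom).

The navy circle is in the bottom-right of the left (A) image and the top-right of the right (B) — shapes on opposite sides of the horizontal midline have swapped in a mirror flip.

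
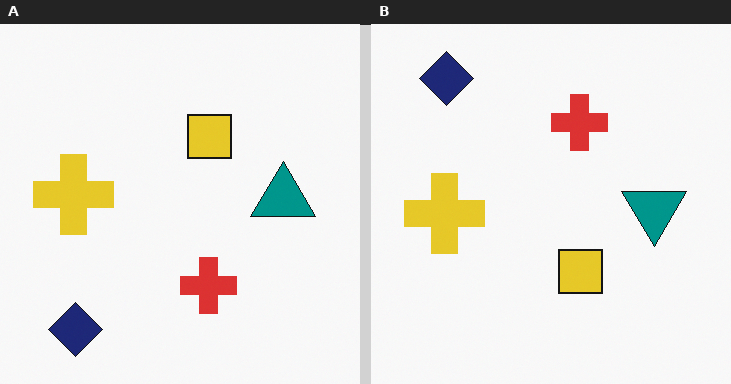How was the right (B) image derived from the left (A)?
Flipped vertically (top ↔ bottom).

The navy diamond is in the bottom-left of the left (A) image and the top-left of the right (B) — shapes on opposite sides of the horizontal midline have swapped in a mirror flip.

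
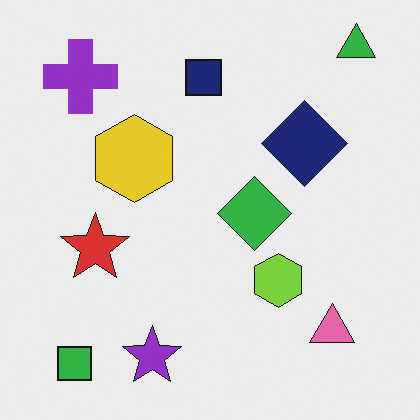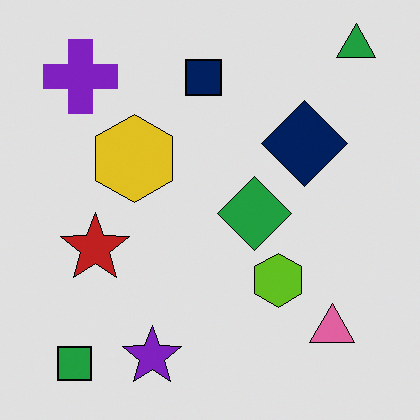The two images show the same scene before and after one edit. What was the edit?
Posterized to a reduced palette.

Each flat color has snapped to a coarser quantized level — most visibly, the near-white background has dropped to a flat grey.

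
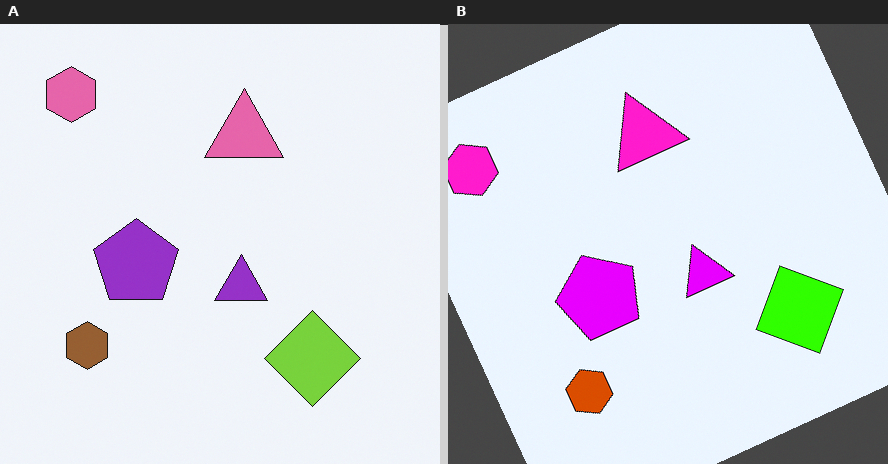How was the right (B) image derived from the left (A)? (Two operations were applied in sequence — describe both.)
It was heavily oversaturated, then rotated counter-clockwise by a clearly visible amount.

All colors are more vivid — a global saturation change. Every shape is tilted by the same angle and the image corners show triangular fill wedges — a whole-image rotation by a non-right angle.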